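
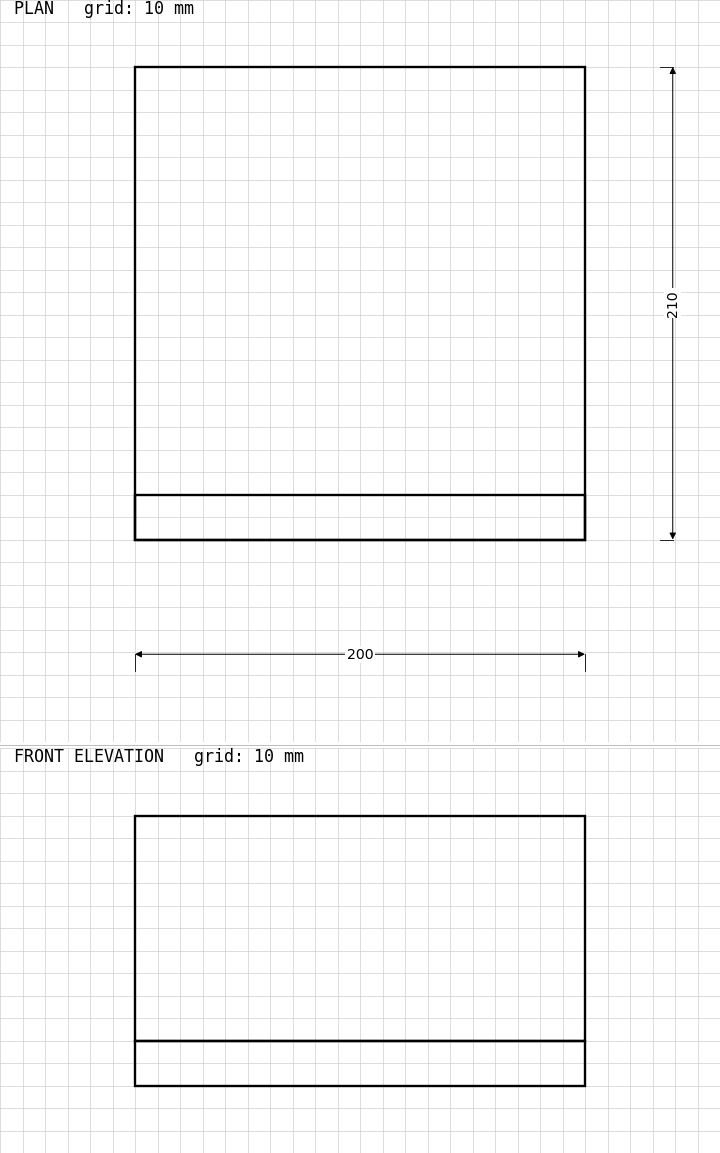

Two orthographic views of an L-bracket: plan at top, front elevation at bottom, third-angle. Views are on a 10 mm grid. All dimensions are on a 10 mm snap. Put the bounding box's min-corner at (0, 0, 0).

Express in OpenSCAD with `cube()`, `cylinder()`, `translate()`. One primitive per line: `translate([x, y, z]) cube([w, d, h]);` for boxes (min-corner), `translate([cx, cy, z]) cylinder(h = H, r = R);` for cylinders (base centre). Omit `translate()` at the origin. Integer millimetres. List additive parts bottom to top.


cube([200, 210, 20]);
translate([0, 0, 20]) cube([200, 20, 100]);


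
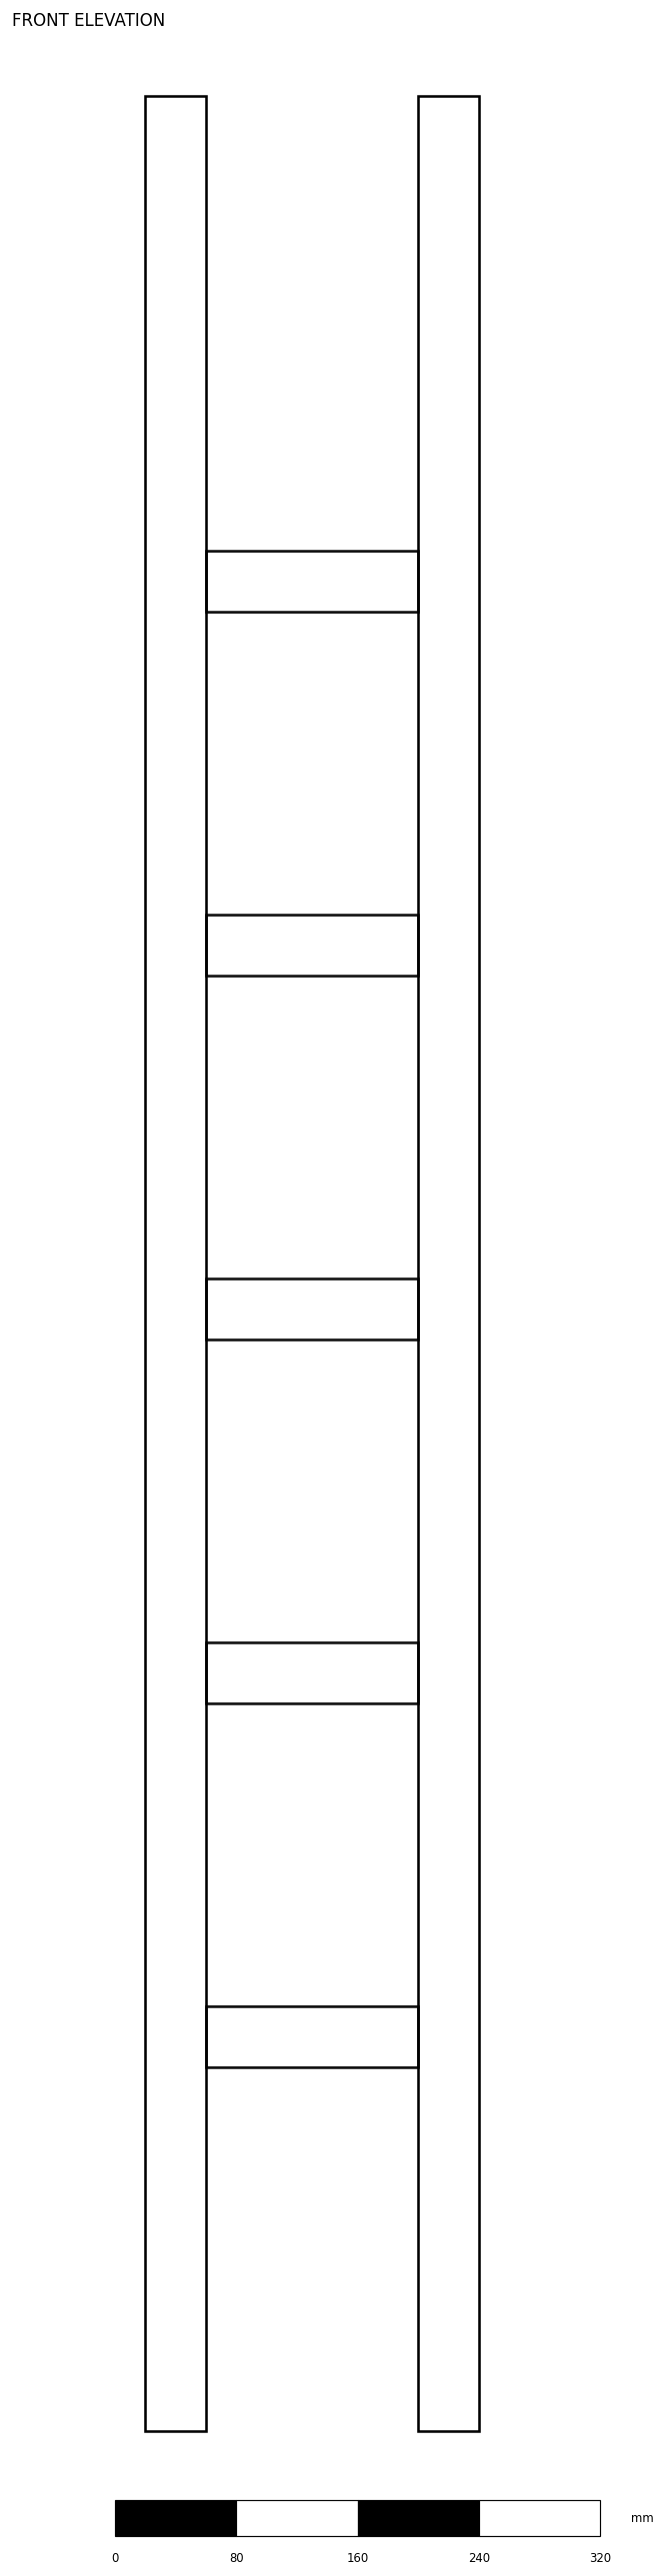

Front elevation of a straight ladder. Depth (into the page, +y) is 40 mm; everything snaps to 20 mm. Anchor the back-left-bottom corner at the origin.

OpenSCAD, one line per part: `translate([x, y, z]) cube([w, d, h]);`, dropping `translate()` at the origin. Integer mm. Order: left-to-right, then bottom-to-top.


cube([40, 40, 1540]);
translate([40, 0, 240]) cube([140, 40, 40]);
translate([40, 0, 480]) cube([140, 40, 40]);
translate([40, 0, 720]) cube([140, 40, 40]);
translate([40, 0, 960]) cube([140, 40, 40]);
translate([40, 0, 1200]) cube([140, 40, 40]);
translate([180, 0, 0]) cube([40, 40, 1540]);


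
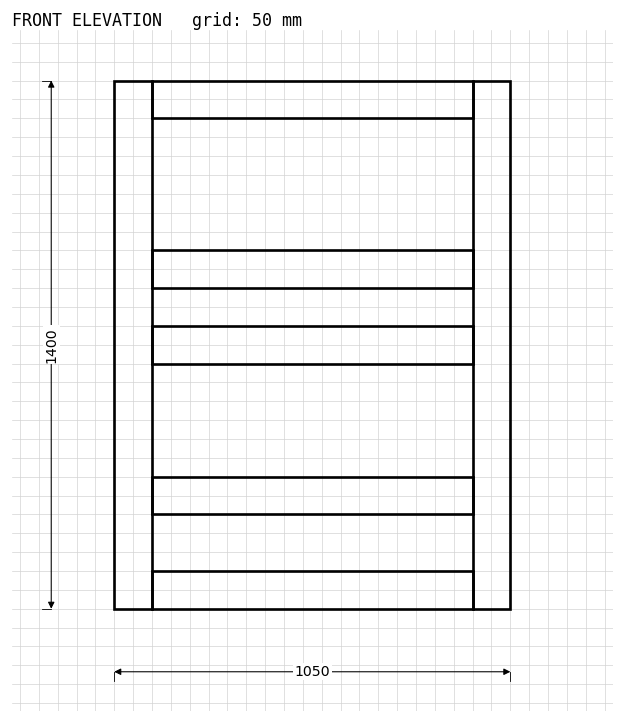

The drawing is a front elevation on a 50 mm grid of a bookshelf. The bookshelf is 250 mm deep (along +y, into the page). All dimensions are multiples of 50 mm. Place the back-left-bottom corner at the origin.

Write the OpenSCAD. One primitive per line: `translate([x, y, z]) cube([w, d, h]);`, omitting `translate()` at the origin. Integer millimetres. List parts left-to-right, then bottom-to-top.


cube([100, 250, 1400]);
translate([100, 0, 0]) cube([850, 250, 100]);
translate([100, 0, 250]) cube([850, 250, 100]);
translate([100, 0, 650]) cube([850, 250, 100]);
translate([100, 0, 850]) cube([850, 250, 100]);
translate([100, 0, 1300]) cube([850, 250, 100]);
translate([950, 0, 0]) cube([100, 250, 1400]);


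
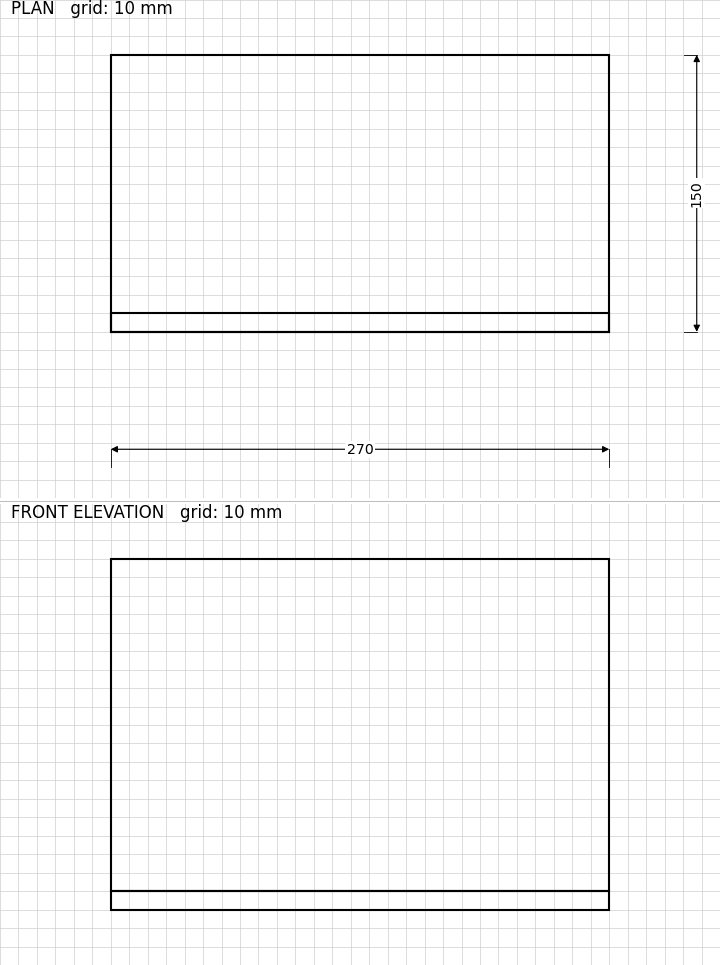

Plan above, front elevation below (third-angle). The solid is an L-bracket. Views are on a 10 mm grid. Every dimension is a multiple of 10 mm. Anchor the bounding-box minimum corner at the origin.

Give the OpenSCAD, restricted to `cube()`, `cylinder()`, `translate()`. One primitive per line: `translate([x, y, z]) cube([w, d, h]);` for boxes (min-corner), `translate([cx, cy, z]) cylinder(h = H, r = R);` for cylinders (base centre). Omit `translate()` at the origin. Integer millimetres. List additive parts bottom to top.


cube([270, 150, 10]);
translate([0, 0, 10]) cube([270, 10, 180]);


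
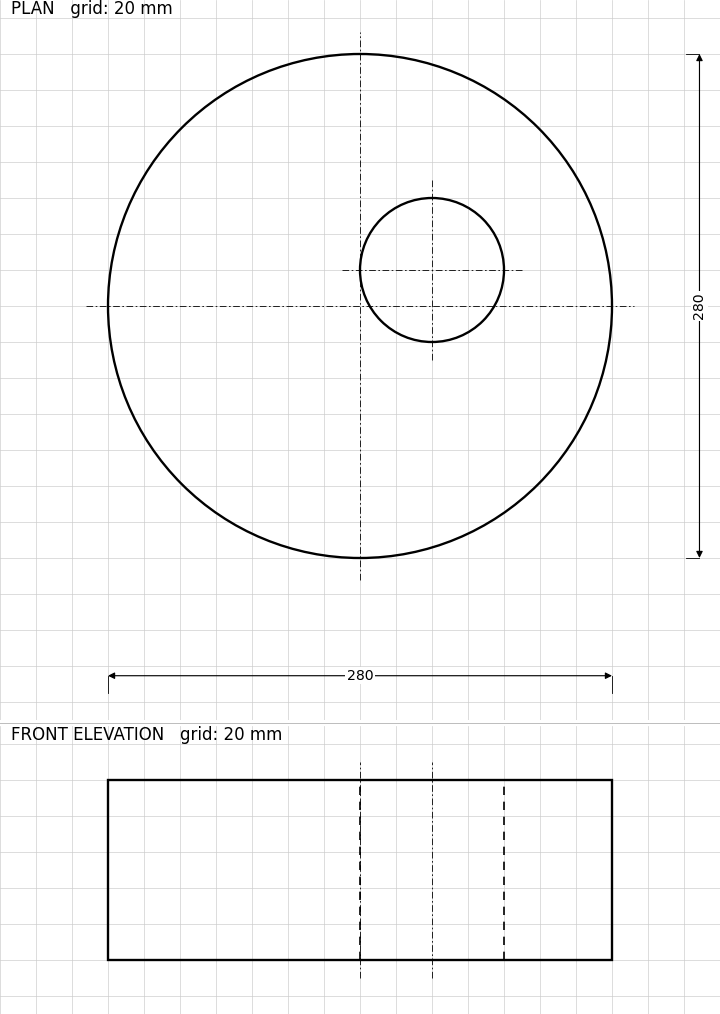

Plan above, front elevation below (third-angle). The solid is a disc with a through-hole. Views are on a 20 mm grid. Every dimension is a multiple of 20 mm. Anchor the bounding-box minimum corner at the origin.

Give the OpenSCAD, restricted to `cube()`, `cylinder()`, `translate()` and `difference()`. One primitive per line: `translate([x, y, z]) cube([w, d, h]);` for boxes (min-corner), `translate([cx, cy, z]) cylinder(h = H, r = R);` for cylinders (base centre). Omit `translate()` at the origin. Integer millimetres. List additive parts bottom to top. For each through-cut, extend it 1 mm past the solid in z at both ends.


difference() {
  translate([140, 140, 0]) cylinder(h = 100, r = 140);
  translate([180, 160, -1]) cylinder(h = 102, r = 40);
}


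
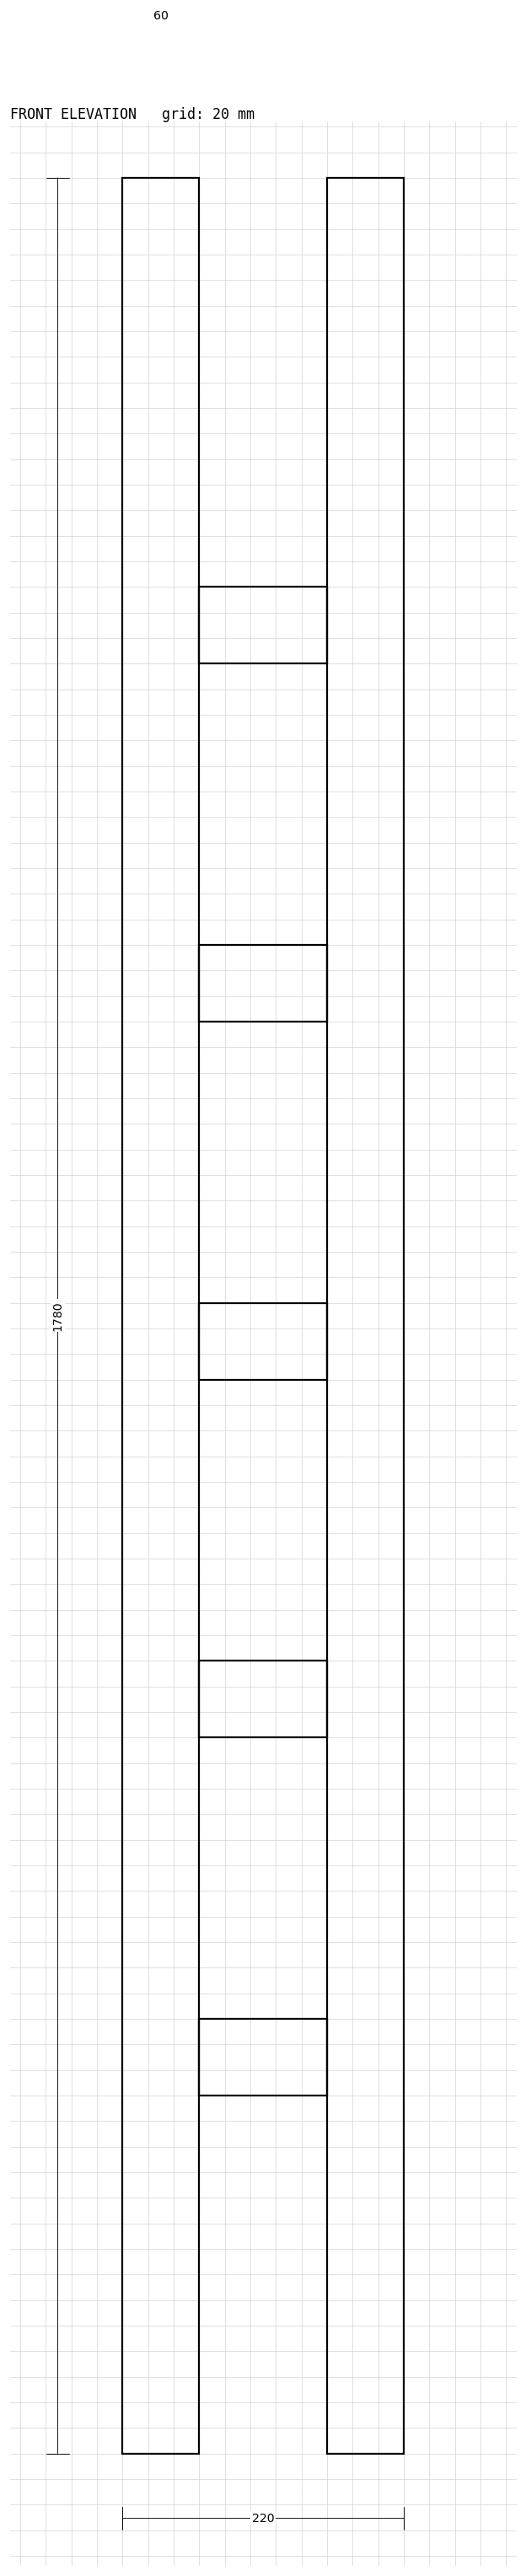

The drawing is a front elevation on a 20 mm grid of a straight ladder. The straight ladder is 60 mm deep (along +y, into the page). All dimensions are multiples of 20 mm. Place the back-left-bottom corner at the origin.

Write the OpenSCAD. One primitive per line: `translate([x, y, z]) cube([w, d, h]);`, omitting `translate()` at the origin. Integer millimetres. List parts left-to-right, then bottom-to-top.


cube([60, 60, 1780]);
translate([60, 0, 280]) cube([100, 60, 60]);
translate([60, 0, 560]) cube([100, 60, 60]);
translate([60, 0, 840]) cube([100, 60, 60]);
translate([60, 0, 1120]) cube([100, 60, 60]);
translate([60, 0, 1400]) cube([100, 60, 60]);
translate([160, 0, 0]) cube([60, 60, 1780]);


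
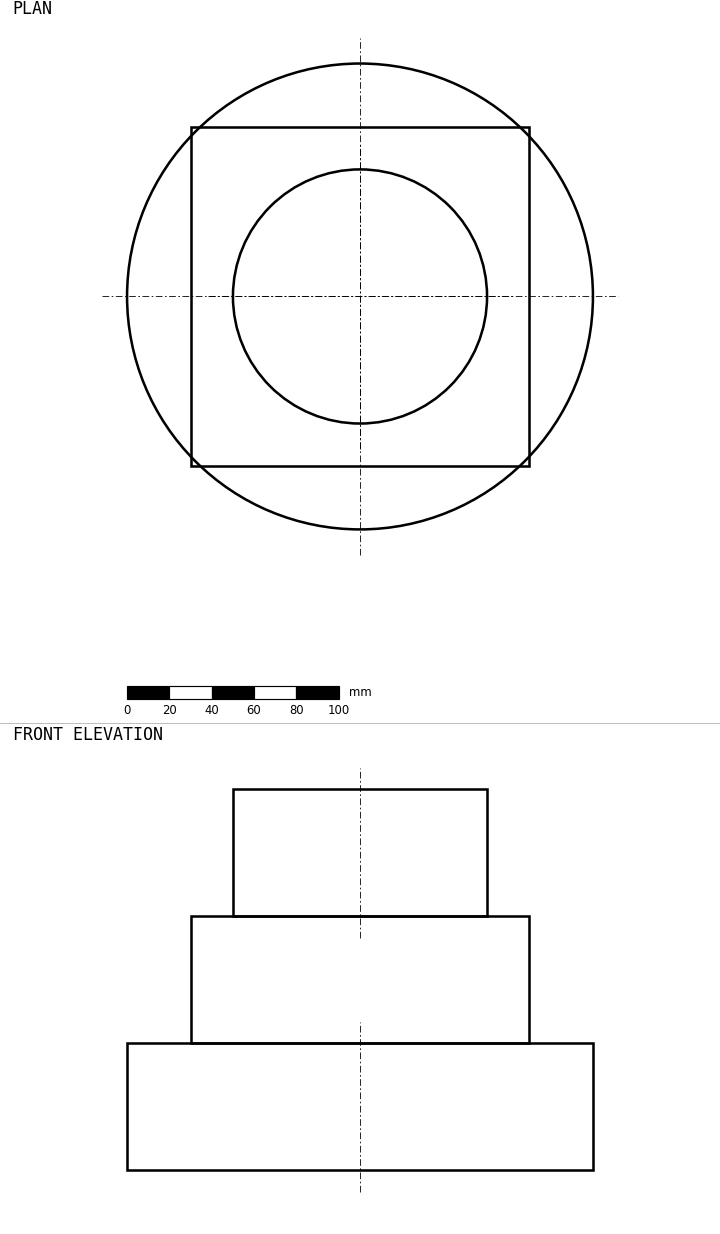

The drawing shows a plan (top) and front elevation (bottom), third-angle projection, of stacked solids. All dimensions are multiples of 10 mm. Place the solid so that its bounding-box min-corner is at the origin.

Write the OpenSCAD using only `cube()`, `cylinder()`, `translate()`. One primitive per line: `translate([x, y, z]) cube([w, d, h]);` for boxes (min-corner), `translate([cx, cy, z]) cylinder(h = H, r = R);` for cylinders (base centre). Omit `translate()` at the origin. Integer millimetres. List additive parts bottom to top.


translate([110, 110, 0]) cylinder(h = 60, r = 110);
translate([30, 30, 60]) cube([160, 160, 60]);
translate([110, 110, 120]) cylinder(h = 60, r = 60);


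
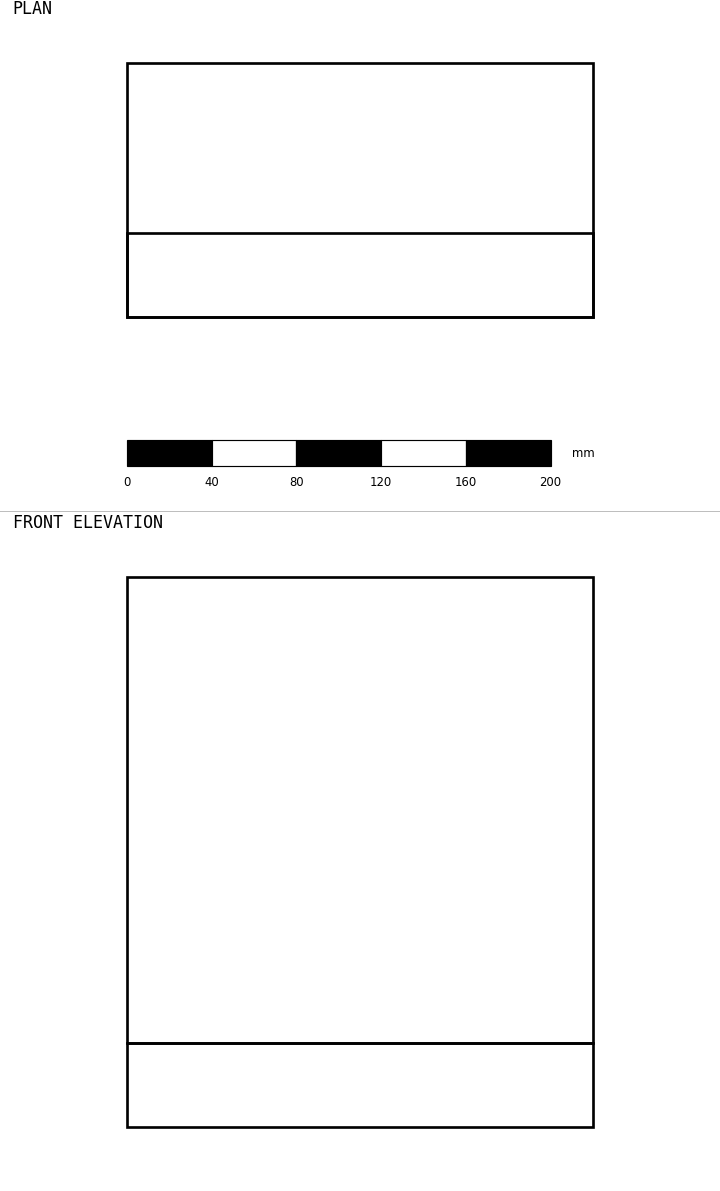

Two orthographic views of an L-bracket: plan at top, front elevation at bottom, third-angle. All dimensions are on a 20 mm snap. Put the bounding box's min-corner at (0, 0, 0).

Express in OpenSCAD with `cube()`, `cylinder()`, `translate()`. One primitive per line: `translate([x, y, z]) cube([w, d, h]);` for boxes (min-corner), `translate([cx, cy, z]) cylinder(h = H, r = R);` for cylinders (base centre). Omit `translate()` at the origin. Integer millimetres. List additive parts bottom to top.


cube([220, 120, 40]);
translate([0, 0, 40]) cube([220, 40, 220]);


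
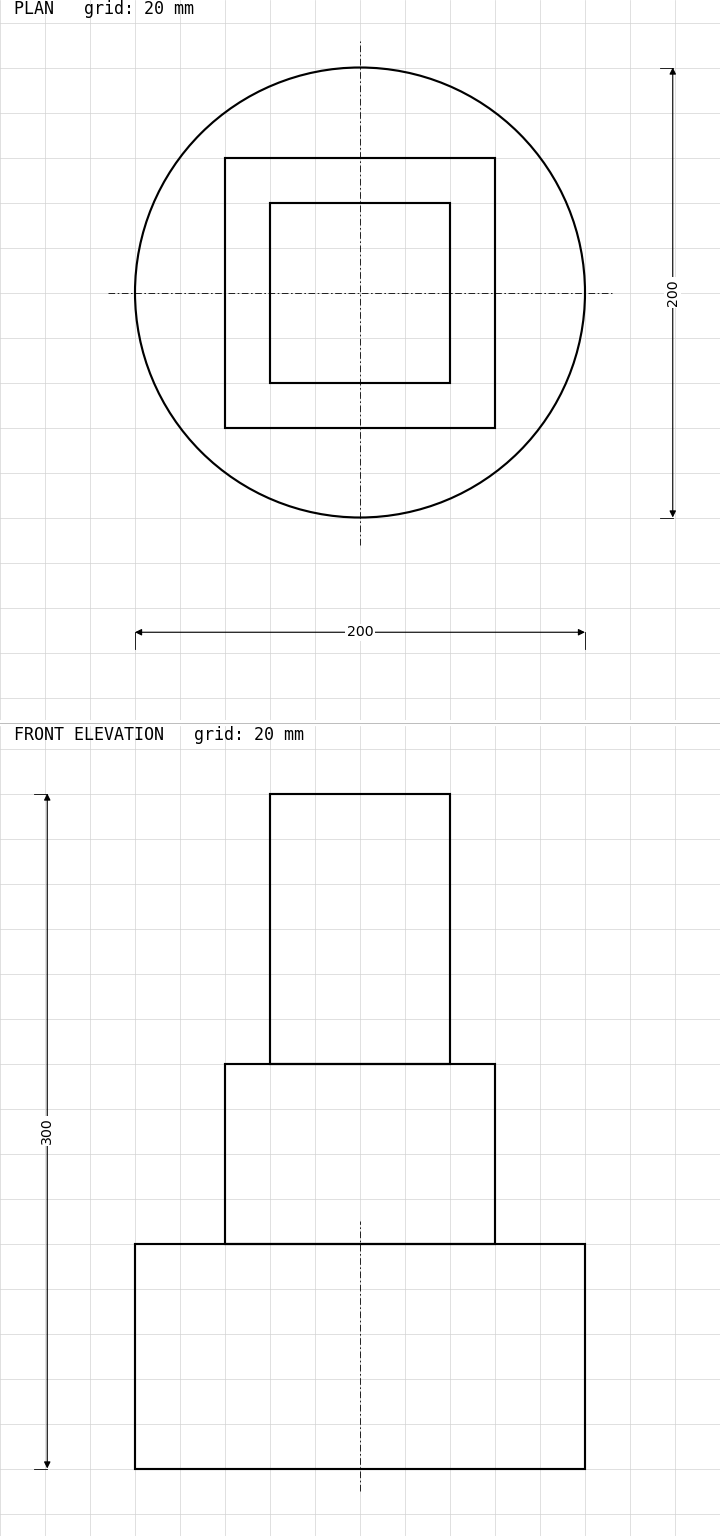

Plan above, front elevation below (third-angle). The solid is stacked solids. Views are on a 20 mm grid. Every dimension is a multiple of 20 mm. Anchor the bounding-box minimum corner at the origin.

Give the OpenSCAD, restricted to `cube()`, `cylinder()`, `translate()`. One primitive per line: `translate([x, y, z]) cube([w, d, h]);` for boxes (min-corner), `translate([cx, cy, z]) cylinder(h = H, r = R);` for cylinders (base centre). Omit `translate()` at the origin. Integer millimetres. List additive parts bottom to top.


translate([100, 100, 0]) cylinder(h = 100, r = 100);
translate([40, 40, 100]) cube([120, 120, 80]);
translate([60, 60, 180]) cube([80, 80, 120]);


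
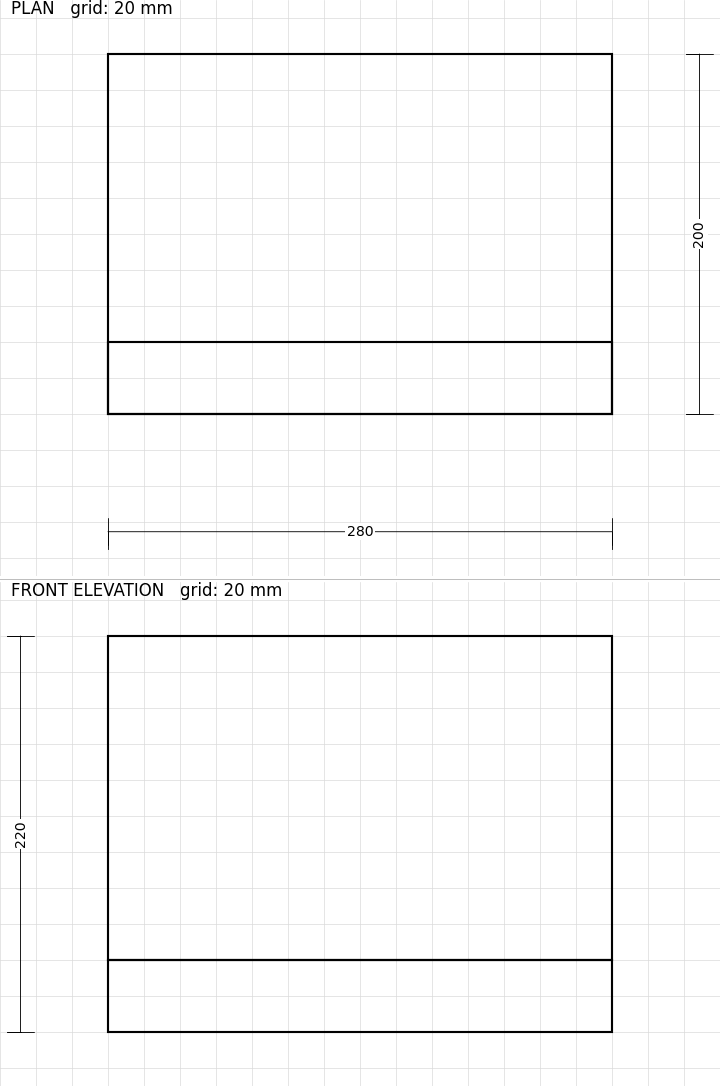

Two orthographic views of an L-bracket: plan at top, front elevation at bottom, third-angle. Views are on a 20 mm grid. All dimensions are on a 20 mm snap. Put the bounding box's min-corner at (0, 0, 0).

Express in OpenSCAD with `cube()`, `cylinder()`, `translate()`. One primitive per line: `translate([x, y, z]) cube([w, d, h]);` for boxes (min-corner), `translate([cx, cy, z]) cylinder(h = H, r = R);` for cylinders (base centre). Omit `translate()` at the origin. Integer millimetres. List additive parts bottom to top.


cube([280, 200, 40]);
translate([0, 0, 40]) cube([280, 40, 180]);


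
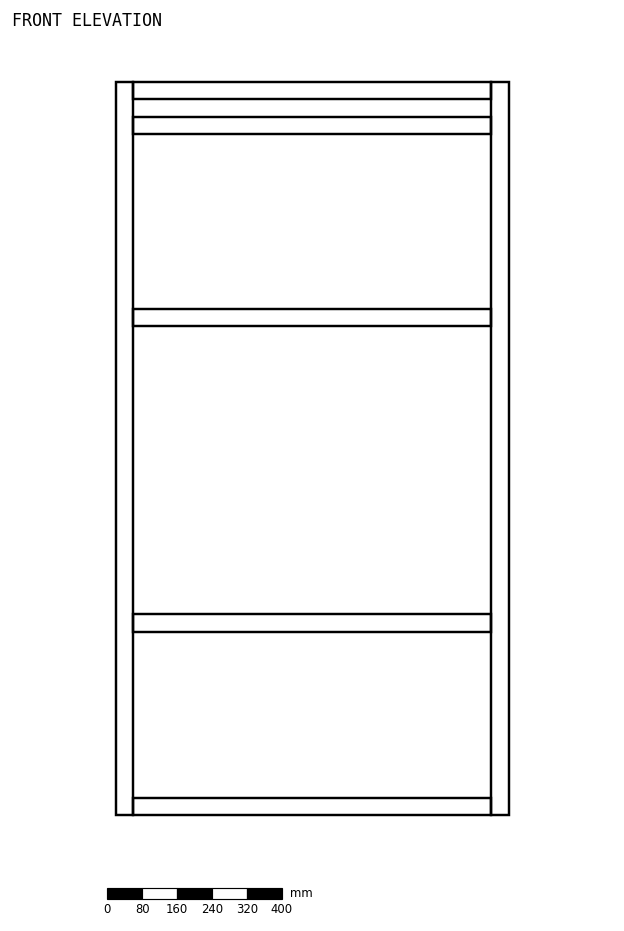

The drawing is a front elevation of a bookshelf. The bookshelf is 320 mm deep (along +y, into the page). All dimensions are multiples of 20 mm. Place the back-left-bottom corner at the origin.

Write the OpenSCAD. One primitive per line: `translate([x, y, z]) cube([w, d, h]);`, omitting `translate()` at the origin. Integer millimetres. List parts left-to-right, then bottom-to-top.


cube([40, 320, 1680]);
translate([40, 0, 0]) cube([820, 320, 40]);
translate([40, 0, 420]) cube([820, 320, 40]);
translate([40, 0, 1120]) cube([820, 320, 40]);
translate([40, 0, 1560]) cube([820, 320, 40]);
translate([40, 0, 1640]) cube([820, 320, 40]);
translate([860, 0, 0]) cube([40, 320, 1680]);


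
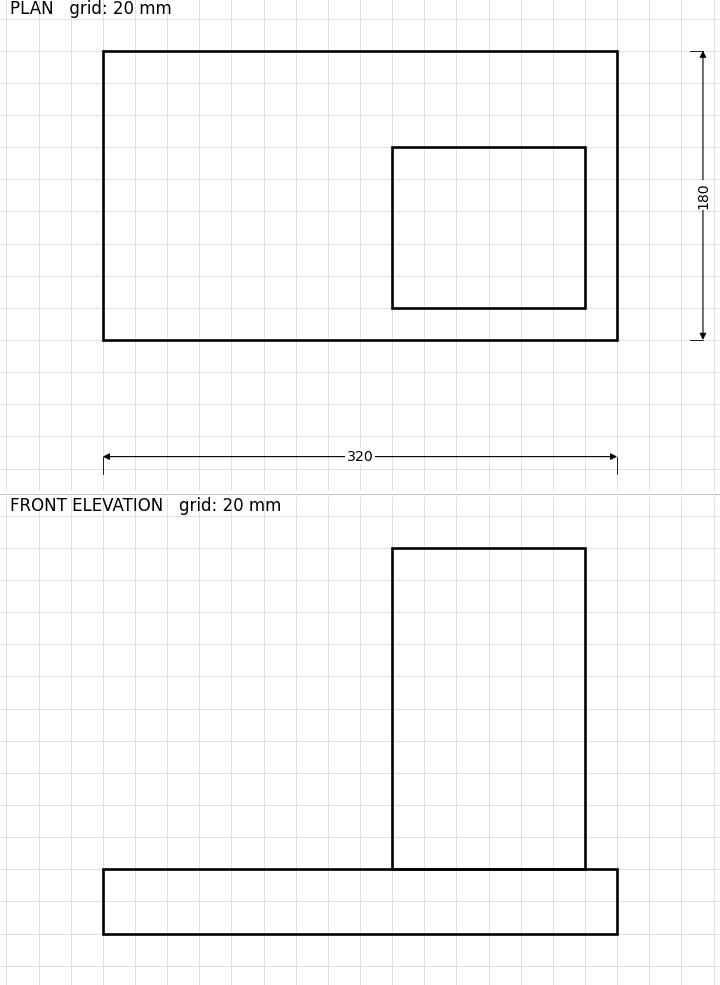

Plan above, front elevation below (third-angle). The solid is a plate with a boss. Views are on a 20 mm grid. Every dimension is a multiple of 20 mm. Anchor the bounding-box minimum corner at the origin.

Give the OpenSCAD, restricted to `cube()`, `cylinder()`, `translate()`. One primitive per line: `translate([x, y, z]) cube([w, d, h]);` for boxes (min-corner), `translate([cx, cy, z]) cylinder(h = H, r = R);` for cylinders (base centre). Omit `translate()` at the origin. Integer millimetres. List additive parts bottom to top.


cube([320, 180, 40]);
translate([180, 20, 40]) cube([120, 100, 200]);


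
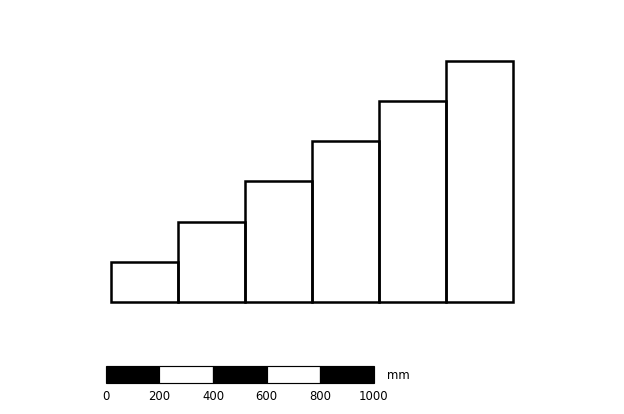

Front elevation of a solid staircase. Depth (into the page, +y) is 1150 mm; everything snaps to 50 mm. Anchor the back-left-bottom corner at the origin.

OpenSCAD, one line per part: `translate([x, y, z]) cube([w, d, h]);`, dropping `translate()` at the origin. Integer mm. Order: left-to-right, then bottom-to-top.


cube([250, 1150, 150]);
translate([250, 0, 0]) cube([250, 1150, 300]);
translate([500, 0, 0]) cube([250, 1150, 450]);
translate([750, 0, 0]) cube([250, 1150, 600]);
translate([1000, 0, 0]) cube([250, 1150, 750]);
translate([1250, 0, 0]) cube([250, 1150, 900]);


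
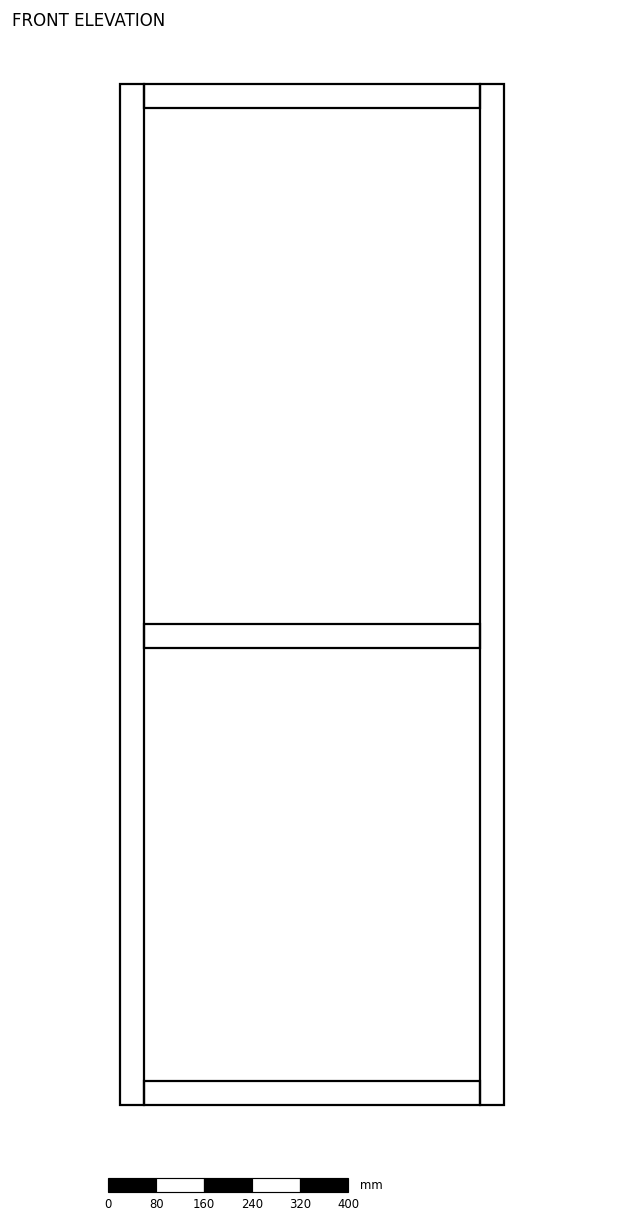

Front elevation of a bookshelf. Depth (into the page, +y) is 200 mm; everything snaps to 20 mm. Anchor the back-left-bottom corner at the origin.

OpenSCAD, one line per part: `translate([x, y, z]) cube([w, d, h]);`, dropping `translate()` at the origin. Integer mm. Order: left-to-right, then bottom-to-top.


cube([40, 200, 1700]);
translate([40, 0, 0]) cube([560, 200, 40]);
translate([40, 0, 760]) cube([560, 200, 40]);
translate([40, 0, 1660]) cube([560, 200, 40]);
translate([600, 0, 0]) cube([40, 200, 1700]);


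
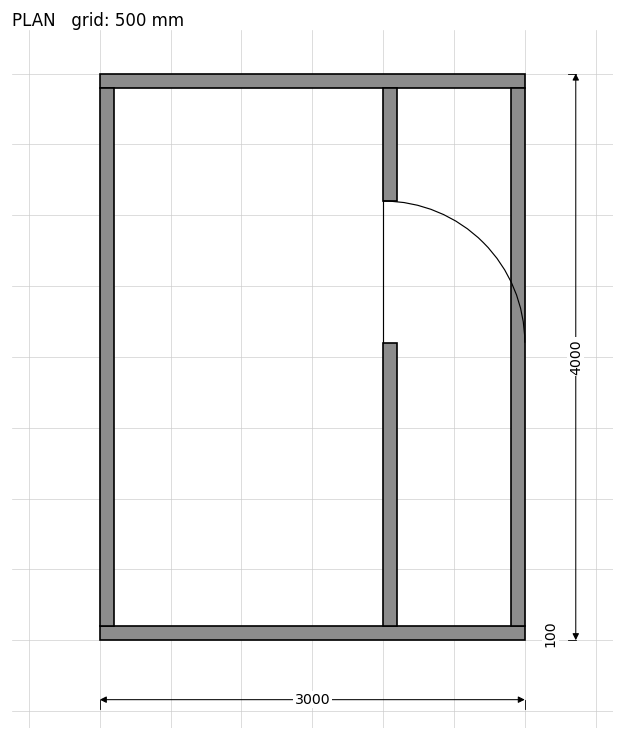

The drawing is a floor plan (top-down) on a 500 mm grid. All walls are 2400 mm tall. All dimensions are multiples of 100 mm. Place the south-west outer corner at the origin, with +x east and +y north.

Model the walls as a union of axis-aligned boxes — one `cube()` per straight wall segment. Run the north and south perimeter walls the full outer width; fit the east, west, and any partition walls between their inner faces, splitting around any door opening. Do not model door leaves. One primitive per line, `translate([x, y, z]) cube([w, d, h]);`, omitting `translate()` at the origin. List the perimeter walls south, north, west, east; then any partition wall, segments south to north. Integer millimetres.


cube([3000, 100, 2400]);
translate([0, 3900, 0]) cube([3000, 100, 2400]);
translate([0, 100, 0]) cube([100, 3800, 2400]);
translate([2900, 100, 0]) cube([100, 3800, 2400]);
translate([2000, 100, 0]) cube([100, 2000, 2400]);
translate([2000, 3100, 0]) cube([100, 800, 2400]);


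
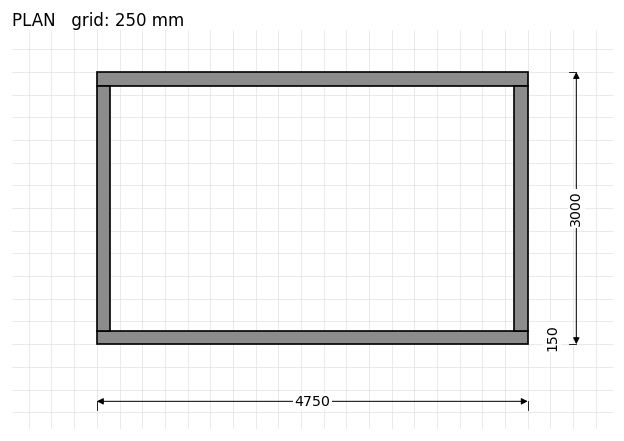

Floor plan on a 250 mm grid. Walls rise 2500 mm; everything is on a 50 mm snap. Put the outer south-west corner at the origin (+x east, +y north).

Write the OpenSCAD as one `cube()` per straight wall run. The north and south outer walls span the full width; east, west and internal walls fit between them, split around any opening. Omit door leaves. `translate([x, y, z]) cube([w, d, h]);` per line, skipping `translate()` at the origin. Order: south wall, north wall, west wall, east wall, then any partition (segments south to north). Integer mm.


cube([4750, 150, 2500]);
translate([0, 2850, 0]) cube([4750, 150, 2500]);
translate([0, 150, 0]) cube([150, 2700, 2500]);
translate([4600, 150, 0]) cube([150, 2700, 2500]);


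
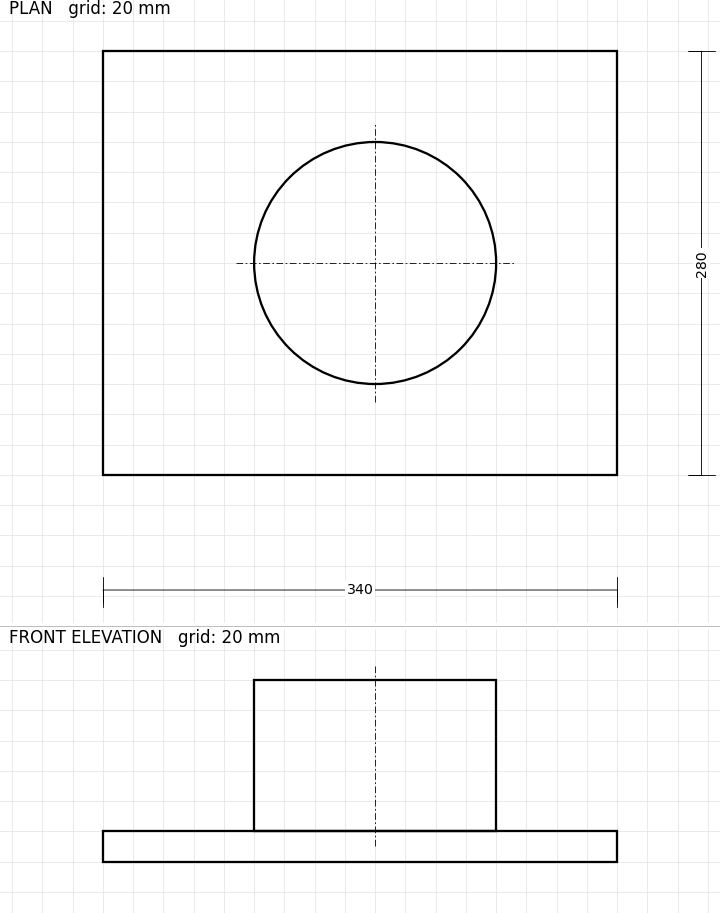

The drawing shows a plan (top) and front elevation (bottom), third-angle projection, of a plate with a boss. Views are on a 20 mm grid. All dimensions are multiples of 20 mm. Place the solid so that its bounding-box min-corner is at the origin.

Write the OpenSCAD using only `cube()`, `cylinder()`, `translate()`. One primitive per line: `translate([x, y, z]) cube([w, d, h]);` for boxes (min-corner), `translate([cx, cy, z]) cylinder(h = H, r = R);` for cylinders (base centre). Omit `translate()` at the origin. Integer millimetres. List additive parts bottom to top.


cube([340, 280, 20]);
translate([180, 140, 20]) cylinder(h = 100, r = 80);


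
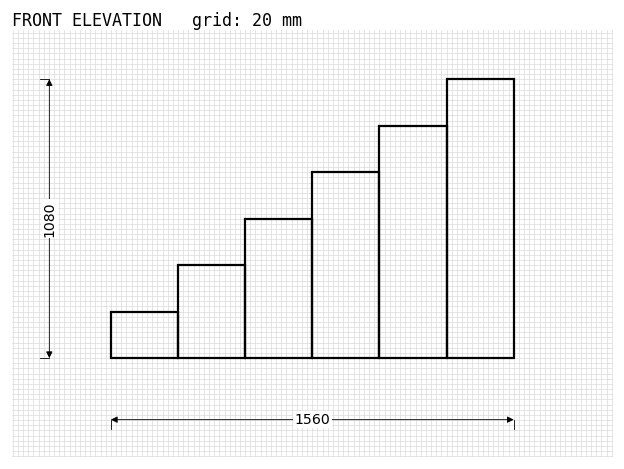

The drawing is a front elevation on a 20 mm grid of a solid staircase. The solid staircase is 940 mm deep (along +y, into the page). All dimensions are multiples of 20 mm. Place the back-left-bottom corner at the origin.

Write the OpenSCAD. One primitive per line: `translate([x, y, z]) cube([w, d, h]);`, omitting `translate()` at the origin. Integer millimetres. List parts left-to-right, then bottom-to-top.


cube([260, 940, 180]);
translate([260, 0, 0]) cube([260, 940, 360]);
translate([520, 0, 0]) cube([260, 940, 540]);
translate([780, 0, 0]) cube([260, 940, 720]);
translate([1040, 0, 0]) cube([260, 940, 900]);
translate([1300, 0, 0]) cube([260, 940, 1080]);


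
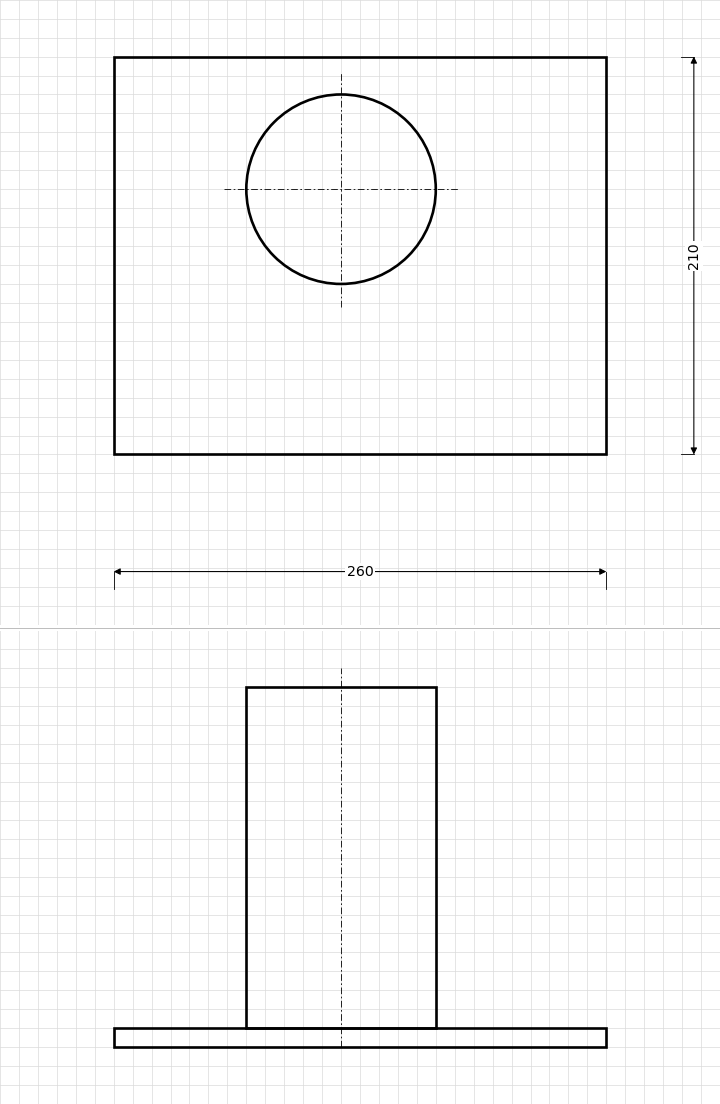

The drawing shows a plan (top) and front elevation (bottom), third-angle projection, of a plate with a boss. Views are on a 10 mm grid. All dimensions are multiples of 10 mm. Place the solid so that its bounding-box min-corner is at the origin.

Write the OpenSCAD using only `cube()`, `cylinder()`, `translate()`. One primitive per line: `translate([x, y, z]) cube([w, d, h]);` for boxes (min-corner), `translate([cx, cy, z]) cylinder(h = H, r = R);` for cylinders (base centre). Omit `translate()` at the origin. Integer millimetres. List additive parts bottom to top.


cube([260, 210, 10]);
translate([120, 140, 10]) cylinder(h = 180, r = 50);


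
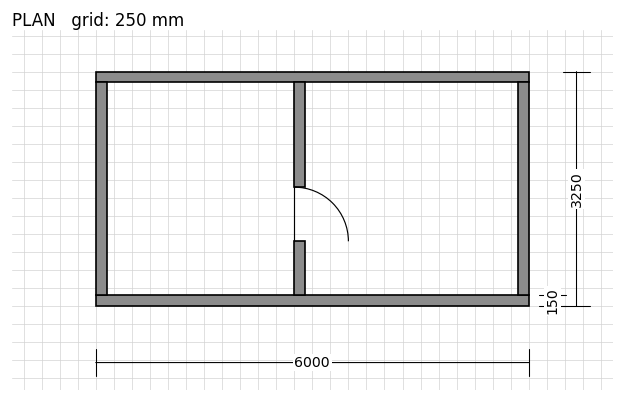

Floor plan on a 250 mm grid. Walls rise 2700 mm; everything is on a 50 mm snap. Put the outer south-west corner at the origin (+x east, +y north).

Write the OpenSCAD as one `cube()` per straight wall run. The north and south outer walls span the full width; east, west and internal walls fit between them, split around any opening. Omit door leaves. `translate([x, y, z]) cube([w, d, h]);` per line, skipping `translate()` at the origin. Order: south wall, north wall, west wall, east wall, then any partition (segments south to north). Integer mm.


cube([6000, 150, 2700]);
translate([0, 3100, 0]) cube([6000, 150, 2700]);
translate([0, 150, 0]) cube([150, 2950, 2700]);
translate([5850, 150, 0]) cube([150, 2950, 2700]);
translate([2750, 150, 0]) cube([150, 750, 2700]);
translate([2750, 1650, 0]) cube([150, 1450, 2700]);


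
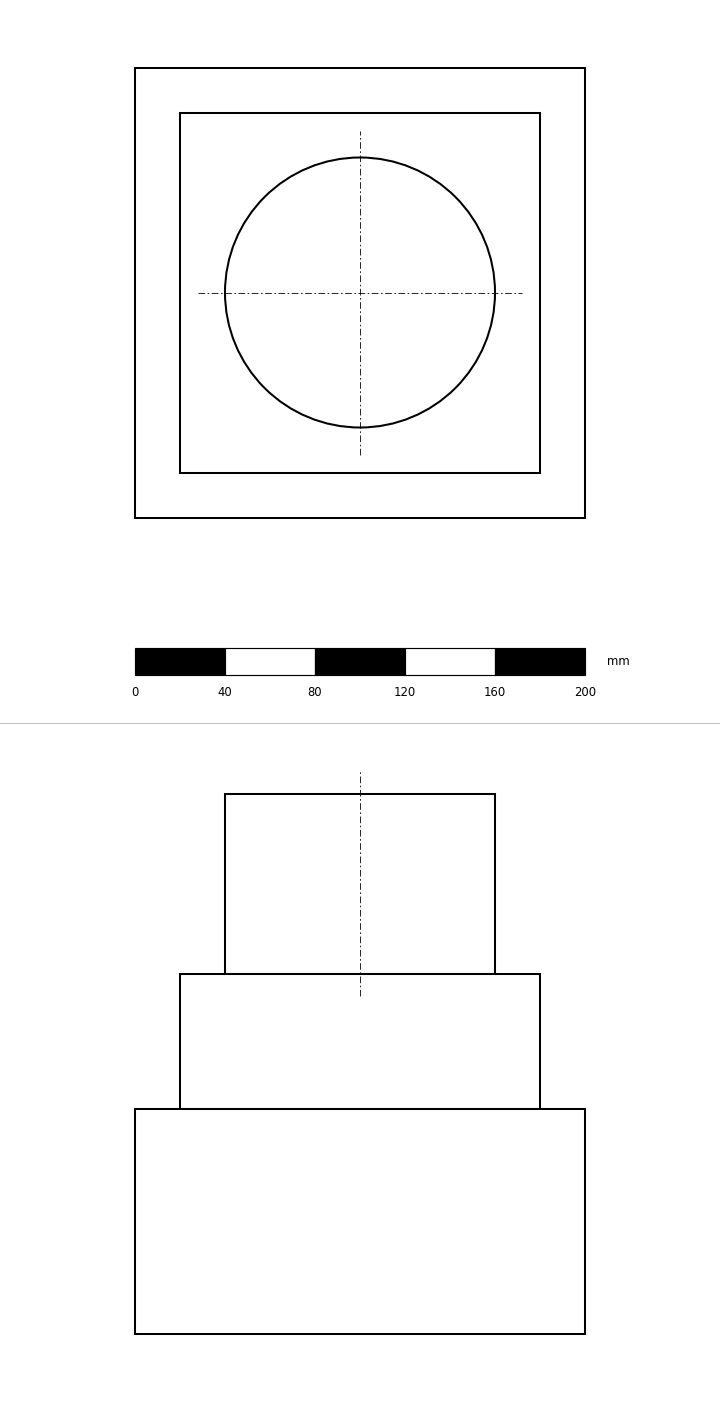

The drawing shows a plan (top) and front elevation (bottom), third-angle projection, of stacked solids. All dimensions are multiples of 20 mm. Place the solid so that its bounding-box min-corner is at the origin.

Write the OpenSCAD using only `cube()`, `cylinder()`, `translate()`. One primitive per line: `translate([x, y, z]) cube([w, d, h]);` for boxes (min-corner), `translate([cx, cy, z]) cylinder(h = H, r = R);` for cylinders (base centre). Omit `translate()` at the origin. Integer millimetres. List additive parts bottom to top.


cube([200, 200, 100]);
translate([20, 20, 100]) cube([160, 160, 60]);
translate([100, 100, 160]) cylinder(h = 80, r = 60);


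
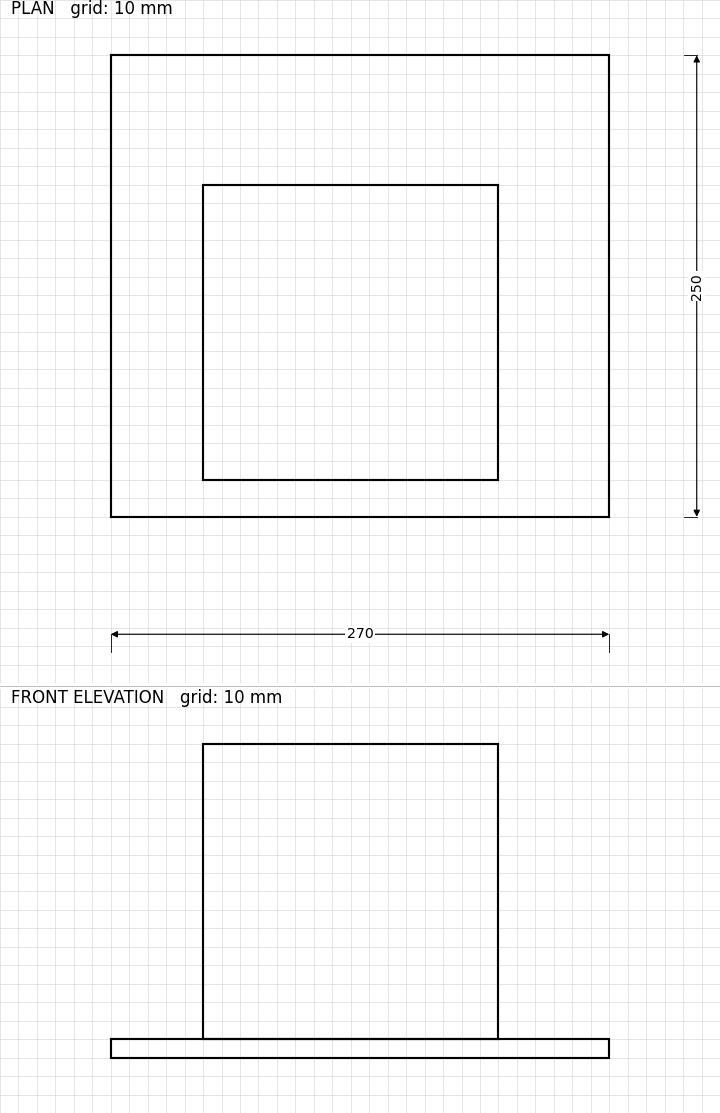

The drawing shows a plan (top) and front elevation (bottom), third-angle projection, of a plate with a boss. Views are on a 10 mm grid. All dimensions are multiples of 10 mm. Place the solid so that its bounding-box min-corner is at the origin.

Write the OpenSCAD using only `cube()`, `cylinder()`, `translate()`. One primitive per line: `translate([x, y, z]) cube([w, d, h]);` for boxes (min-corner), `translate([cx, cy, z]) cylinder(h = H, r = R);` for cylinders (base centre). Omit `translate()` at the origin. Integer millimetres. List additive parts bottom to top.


cube([270, 250, 10]);
translate([50, 20, 10]) cube([160, 160, 160]);


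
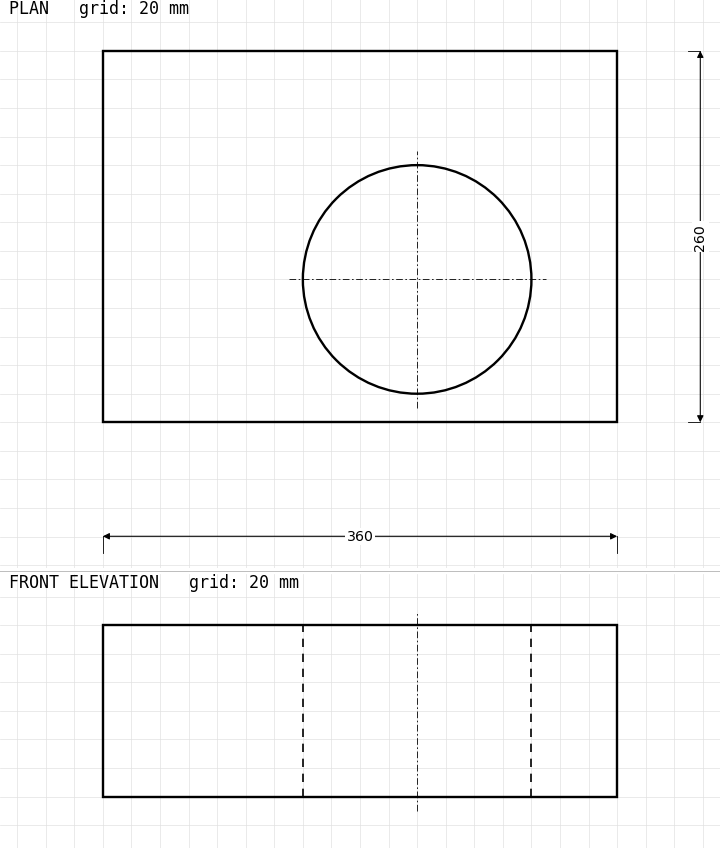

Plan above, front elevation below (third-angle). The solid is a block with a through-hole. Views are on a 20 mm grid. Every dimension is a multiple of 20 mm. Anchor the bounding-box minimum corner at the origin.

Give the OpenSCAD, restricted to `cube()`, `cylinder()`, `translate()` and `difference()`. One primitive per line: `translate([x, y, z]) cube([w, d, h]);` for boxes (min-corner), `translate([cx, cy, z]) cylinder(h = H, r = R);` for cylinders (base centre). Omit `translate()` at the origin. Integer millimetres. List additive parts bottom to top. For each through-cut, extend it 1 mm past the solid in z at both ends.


difference() {
  cube([360, 260, 120]);
  translate([220, 100, -1]) cylinder(h = 122, r = 80);
}


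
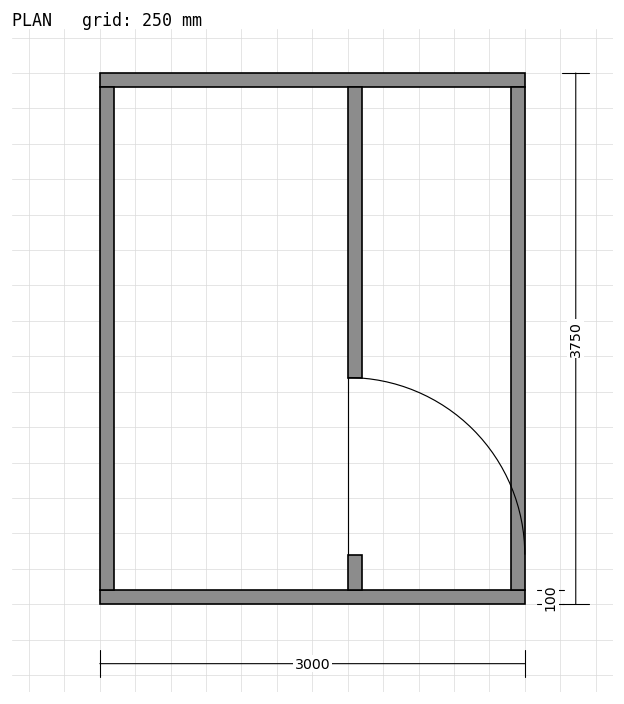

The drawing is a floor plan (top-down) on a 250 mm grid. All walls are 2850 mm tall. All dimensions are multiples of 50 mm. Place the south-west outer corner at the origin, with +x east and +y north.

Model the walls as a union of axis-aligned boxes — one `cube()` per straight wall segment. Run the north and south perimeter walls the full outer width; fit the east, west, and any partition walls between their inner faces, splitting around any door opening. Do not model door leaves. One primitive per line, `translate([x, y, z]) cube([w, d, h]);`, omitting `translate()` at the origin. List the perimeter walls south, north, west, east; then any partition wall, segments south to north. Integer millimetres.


cube([3000, 100, 2850]);
translate([0, 3650, 0]) cube([3000, 100, 2850]);
translate([0, 100, 0]) cube([100, 3550, 2850]);
translate([2900, 100, 0]) cube([100, 3550, 2850]);
translate([1750, 100, 0]) cube([100, 250, 2850]);
translate([1750, 1600, 0]) cube([100, 2050, 2850]);


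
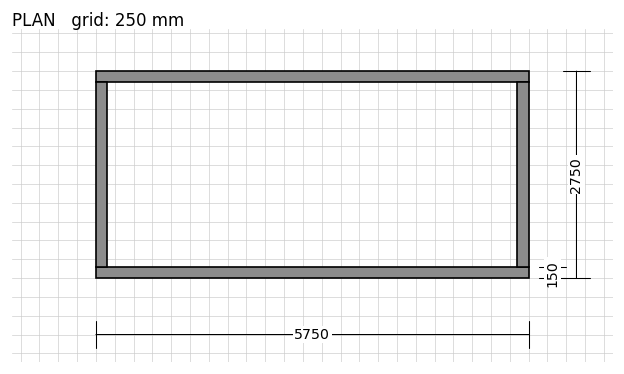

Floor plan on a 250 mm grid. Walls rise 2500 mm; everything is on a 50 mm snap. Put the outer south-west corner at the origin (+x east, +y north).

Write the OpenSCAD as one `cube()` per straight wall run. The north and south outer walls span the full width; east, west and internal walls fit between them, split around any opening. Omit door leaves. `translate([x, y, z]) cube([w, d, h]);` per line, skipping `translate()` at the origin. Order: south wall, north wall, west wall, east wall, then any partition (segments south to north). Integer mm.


cube([5750, 150, 2500]);
translate([0, 2600, 0]) cube([5750, 150, 2500]);
translate([0, 150, 0]) cube([150, 2450, 2500]);
translate([5600, 150, 0]) cube([150, 2450, 2500]);


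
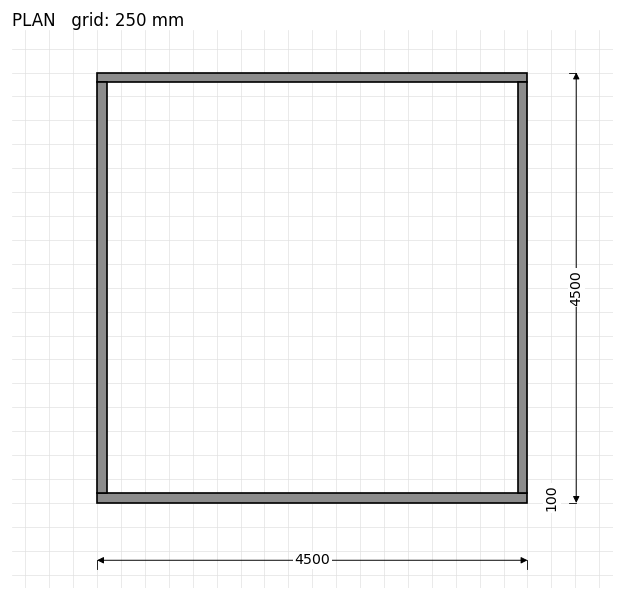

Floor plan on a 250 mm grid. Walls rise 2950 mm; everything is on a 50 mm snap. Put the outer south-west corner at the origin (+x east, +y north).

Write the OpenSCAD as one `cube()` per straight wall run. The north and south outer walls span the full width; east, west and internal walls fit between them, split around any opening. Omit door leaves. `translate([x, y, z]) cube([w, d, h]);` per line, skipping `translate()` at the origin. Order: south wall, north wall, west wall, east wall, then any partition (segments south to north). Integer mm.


cube([4500, 100, 2950]);
translate([0, 4400, 0]) cube([4500, 100, 2950]);
translate([0, 100, 0]) cube([100, 4300, 2950]);
translate([4400, 100, 0]) cube([100, 4300, 2950]);


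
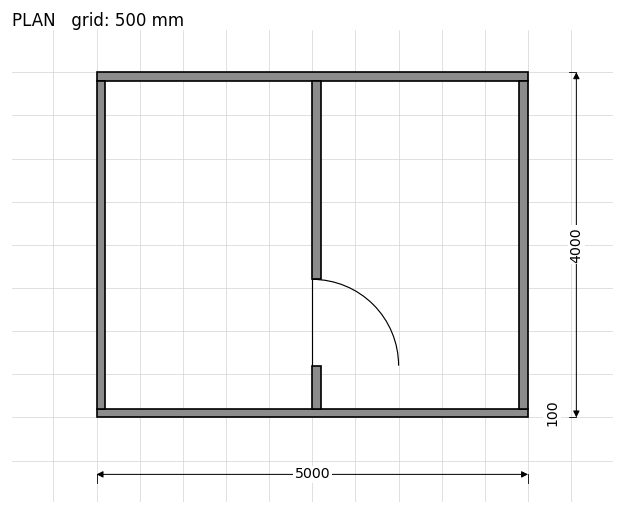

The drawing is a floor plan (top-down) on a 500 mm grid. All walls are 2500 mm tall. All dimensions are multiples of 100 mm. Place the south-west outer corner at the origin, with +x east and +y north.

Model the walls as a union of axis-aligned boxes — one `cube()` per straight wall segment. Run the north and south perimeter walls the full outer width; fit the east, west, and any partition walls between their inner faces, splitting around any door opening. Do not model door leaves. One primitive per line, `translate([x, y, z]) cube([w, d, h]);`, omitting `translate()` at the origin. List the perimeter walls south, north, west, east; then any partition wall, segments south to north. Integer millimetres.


cube([5000, 100, 2500]);
translate([0, 3900, 0]) cube([5000, 100, 2500]);
translate([0, 100, 0]) cube([100, 3800, 2500]);
translate([4900, 100, 0]) cube([100, 3800, 2500]);
translate([2500, 100, 0]) cube([100, 500, 2500]);
translate([2500, 1600, 0]) cube([100, 2300, 2500]);


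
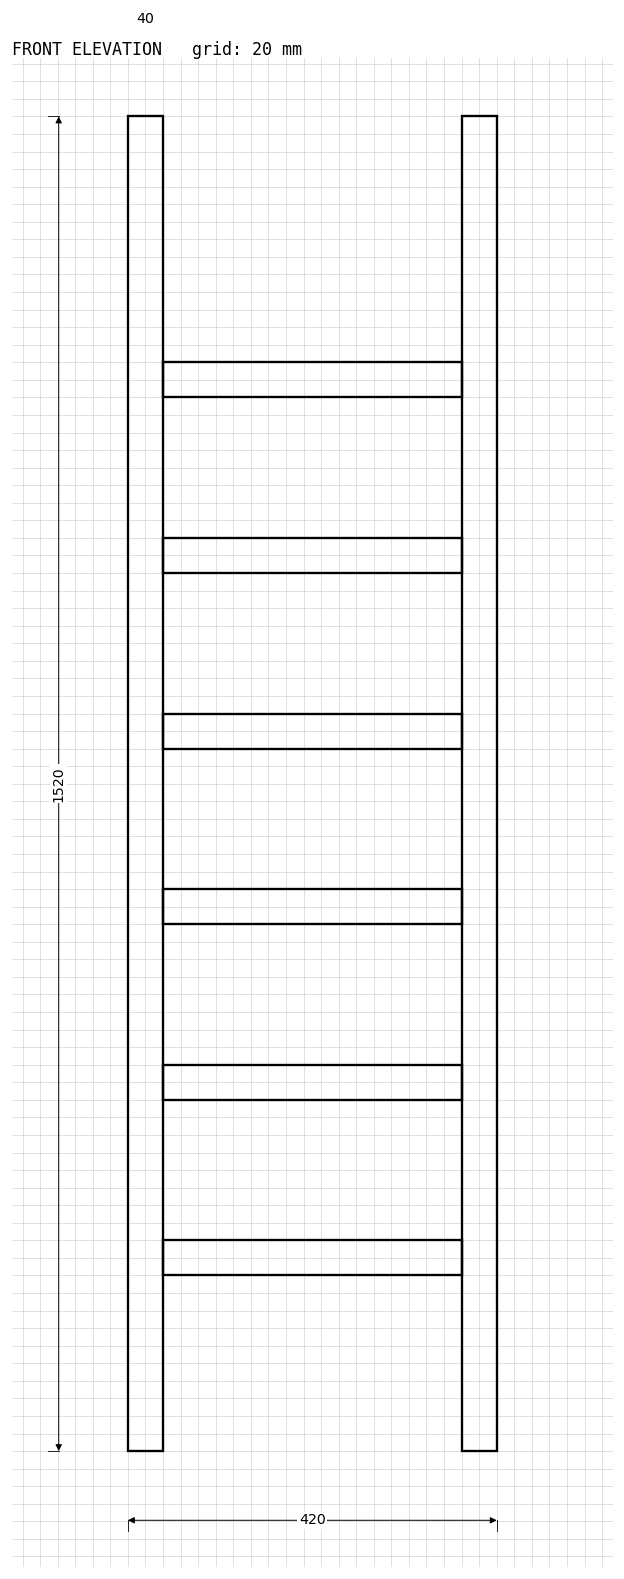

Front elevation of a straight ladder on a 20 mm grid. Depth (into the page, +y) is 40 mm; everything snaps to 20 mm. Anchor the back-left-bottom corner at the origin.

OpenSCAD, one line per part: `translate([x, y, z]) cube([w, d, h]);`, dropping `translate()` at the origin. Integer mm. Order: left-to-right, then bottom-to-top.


cube([40, 40, 1520]);
translate([40, 0, 200]) cube([340, 40, 40]);
translate([40, 0, 400]) cube([340, 40, 40]);
translate([40, 0, 600]) cube([340, 40, 40]);
translate([40, 0, 800]) cube([340, 40, 40]);
translate([40, 0, 1000]) cube([340, 40, 40]);
translate([40, 0, 1200]) cube([340, 40, 40]);
translate([380, 0, 0]) cube([40, 40, 1520]);


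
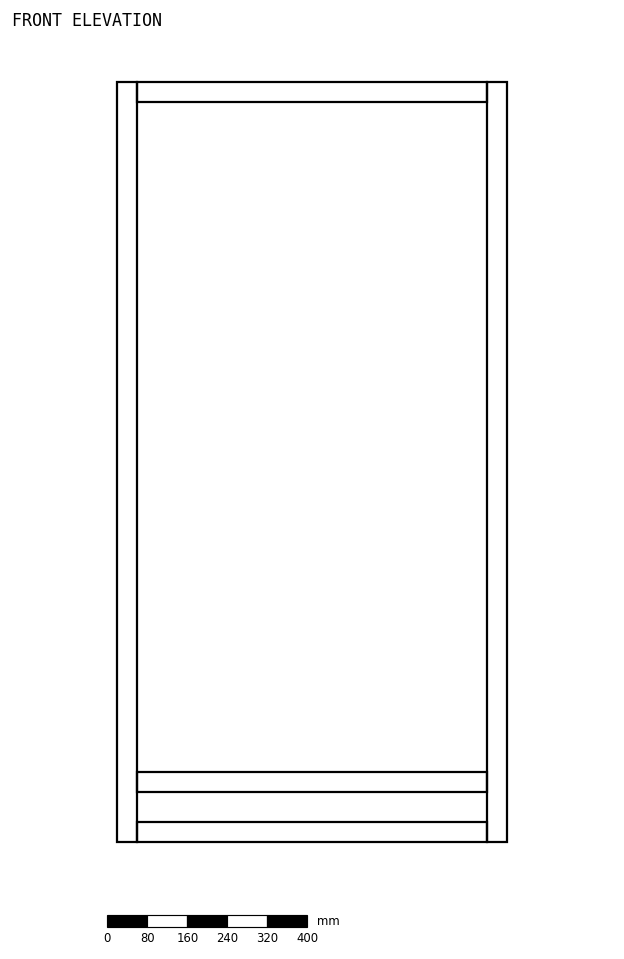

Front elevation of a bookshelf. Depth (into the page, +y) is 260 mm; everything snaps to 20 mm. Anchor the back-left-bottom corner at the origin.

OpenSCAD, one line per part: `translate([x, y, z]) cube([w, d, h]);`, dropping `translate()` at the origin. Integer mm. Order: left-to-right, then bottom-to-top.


cube([40, 260, 1520]);
translate([40, 0, 0]) cube([700, 260, 40]);
translate([40, 0, 100]) cube([700, 260, 40]);
translate([40, 0, 1480]) cube([700, 260, 40]);
translate([740, 0, 0]) cube([40, 260, 1520]);


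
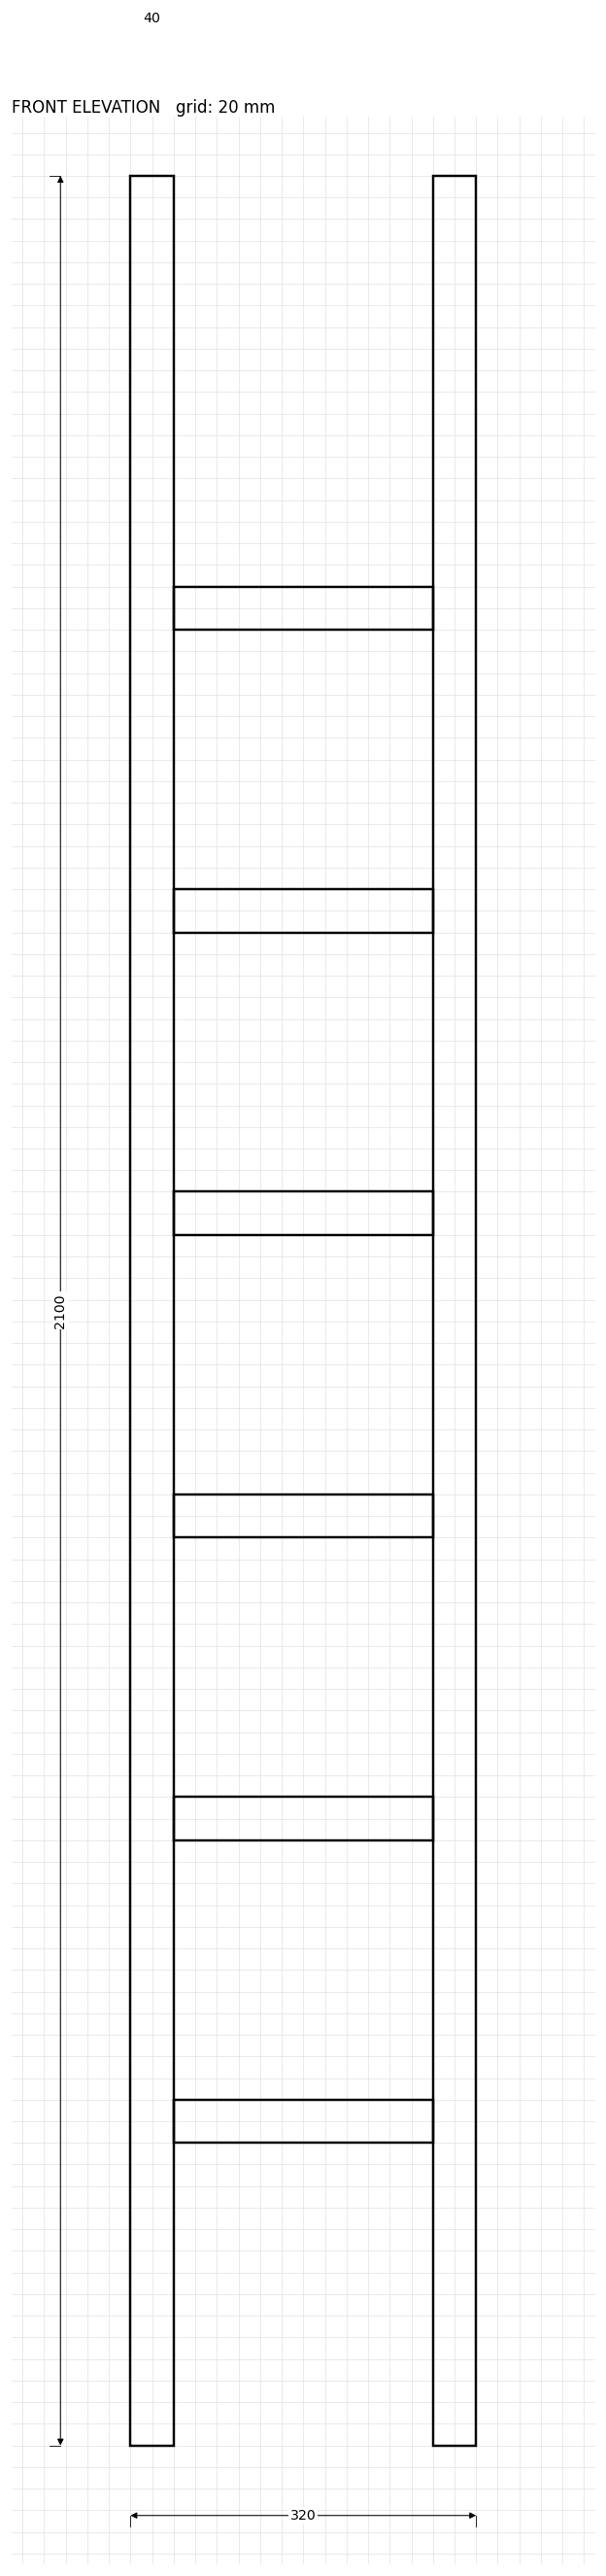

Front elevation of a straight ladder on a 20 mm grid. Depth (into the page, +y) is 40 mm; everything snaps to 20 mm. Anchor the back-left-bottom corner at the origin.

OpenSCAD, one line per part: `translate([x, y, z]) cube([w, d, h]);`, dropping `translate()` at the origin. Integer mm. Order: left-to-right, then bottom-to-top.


cube([40, 40, 2100]);
translate([40, 0, 280]) cube([240, 40, 40]);
translate([40, 0, 560]) cube([240, 40, 40]);
translate([40, 0, 840]) cube([240, 40, 40]);
translate([40, 0, 1120]) cube([240, 40, 40]);
translate([40, 0, 1400]) cube([240, 40, 40]);
translate([40, 0, 1680]) cube([240, 40, 40]);
translate([280, 0, 0]) cube([40, 40, 2100]);


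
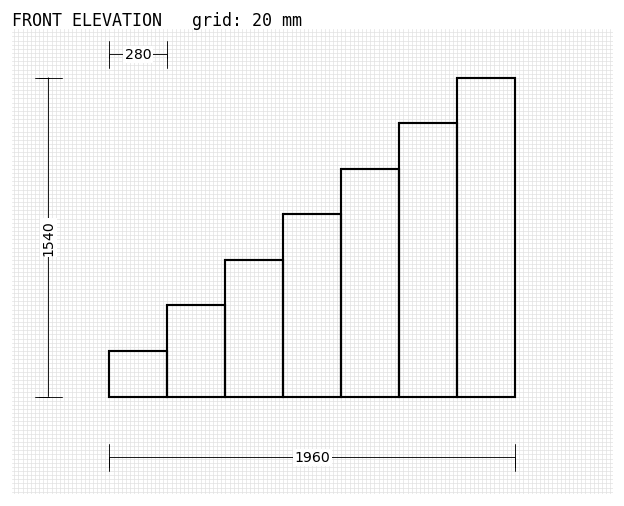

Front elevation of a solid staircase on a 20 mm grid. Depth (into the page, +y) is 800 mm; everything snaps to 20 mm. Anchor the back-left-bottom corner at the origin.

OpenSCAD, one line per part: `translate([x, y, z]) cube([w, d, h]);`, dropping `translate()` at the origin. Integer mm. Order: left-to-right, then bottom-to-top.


cube([280, 800, 220]);
translate([280, 0, 0]) cube([280, 800, 440]);
translate([560, 0, 0]) cube([280, 800, 660]);
translate([840, 0, 0]) cube([280, 800, 880]);
translate([1120, 0, 0]) cube([280, 800, 1100]);
translate([1400, 0, 0]) cube([280, 800, 1320]);
translate([1680, 0, 0]) cube([280, 800, 1540]);


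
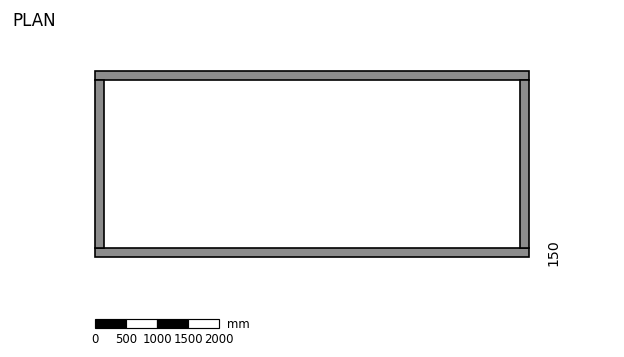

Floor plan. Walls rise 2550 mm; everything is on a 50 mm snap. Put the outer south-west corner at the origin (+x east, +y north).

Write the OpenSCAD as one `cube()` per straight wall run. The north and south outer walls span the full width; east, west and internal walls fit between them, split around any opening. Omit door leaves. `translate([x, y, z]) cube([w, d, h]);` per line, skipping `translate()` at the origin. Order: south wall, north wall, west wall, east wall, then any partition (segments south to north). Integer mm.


cube([7000, 150, 2550]);
translate([0, 2850, 0]) cube([7000, 150, 2550]);
translate([0, 150, 0]) cube([150, 2700, 2550]);
translate([6850, 150, 0]) cube([150, 2700, 2550]);


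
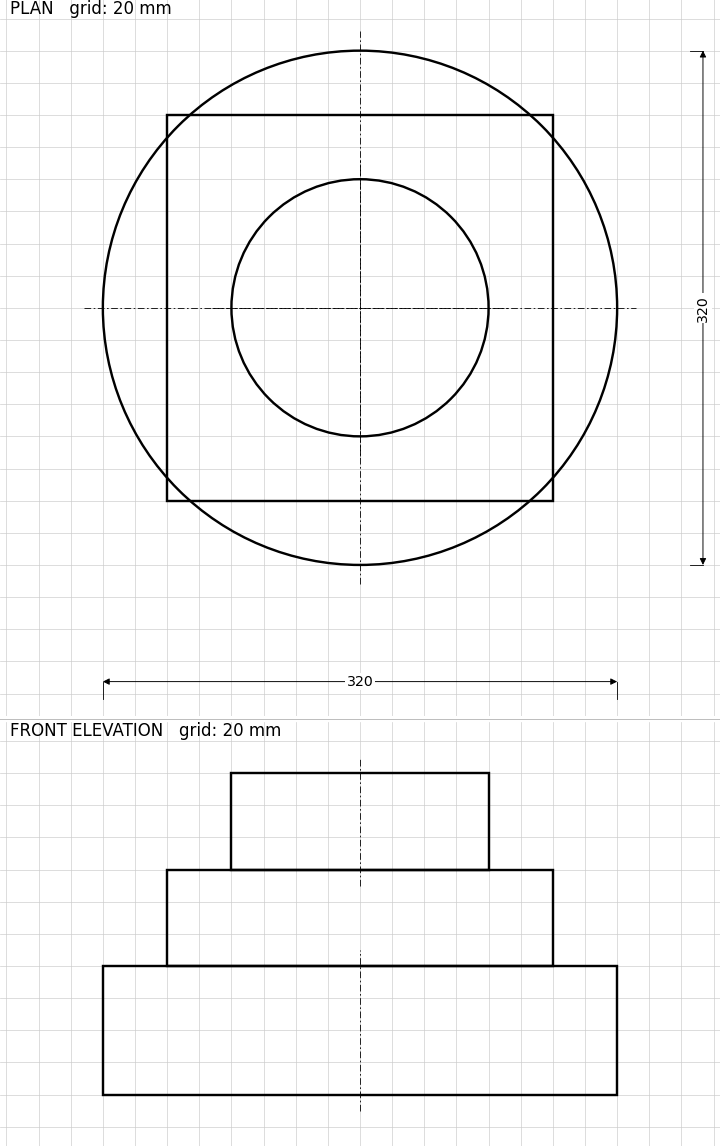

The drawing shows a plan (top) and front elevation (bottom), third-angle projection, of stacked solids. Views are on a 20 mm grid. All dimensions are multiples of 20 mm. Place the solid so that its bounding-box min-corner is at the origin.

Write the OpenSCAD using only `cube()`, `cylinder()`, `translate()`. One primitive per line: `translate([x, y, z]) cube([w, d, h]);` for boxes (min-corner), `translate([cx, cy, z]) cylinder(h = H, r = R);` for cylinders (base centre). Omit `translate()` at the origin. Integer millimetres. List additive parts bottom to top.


translate([160, 160, 0]) cylinder(h = 80, r = 160);
translate([40, 40, 80]) cube([240, 240, 60]);
translate([160, 160, 140]) cylinder(h = 60, r = 80);
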